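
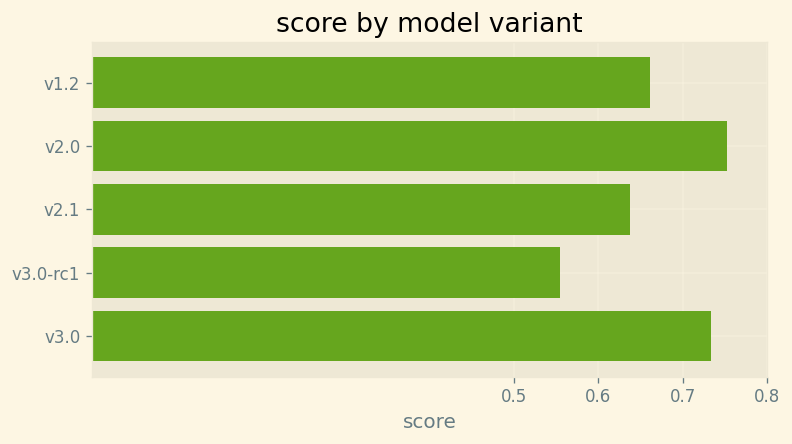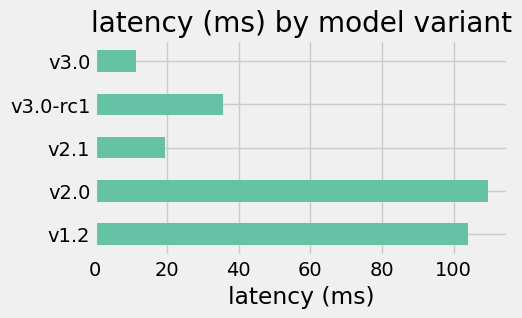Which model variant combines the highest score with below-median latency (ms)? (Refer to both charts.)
Chart 2 median latency (ms) ≈ 40; below-median model variants: v2.1, v3.0. Among those, v3.0 has the highest score (≈ 0.7).

v3.0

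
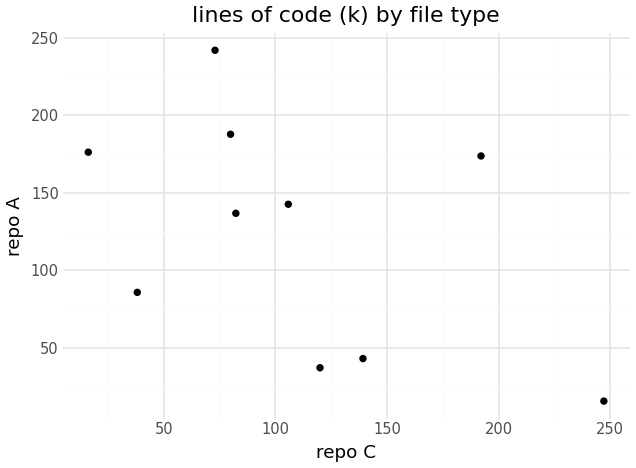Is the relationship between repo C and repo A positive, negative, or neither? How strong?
Points are negatively correlated; moderate (|r| ≈ 0.5).

negative, moderate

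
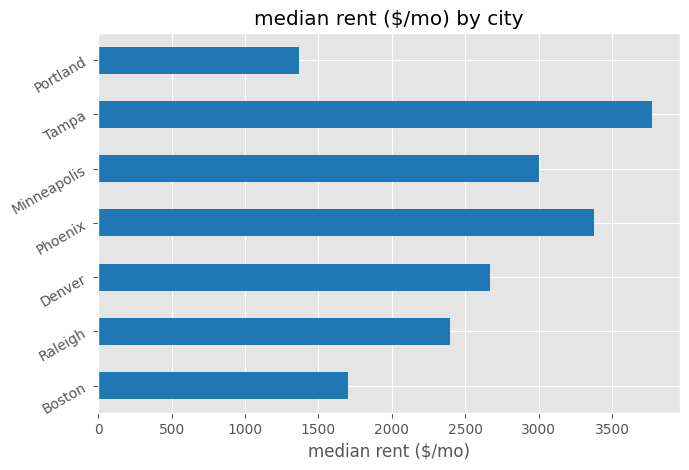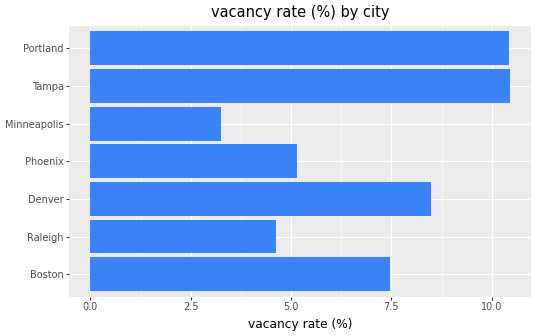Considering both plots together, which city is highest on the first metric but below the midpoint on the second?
Chart 2 median vacancy rate (%) ≈ 7; below-median cities: Raleigh, Phoenix, Minneapolis. Among those, Phoenix has the highest median rent ($/mo) (≈ 3500).

Phoenix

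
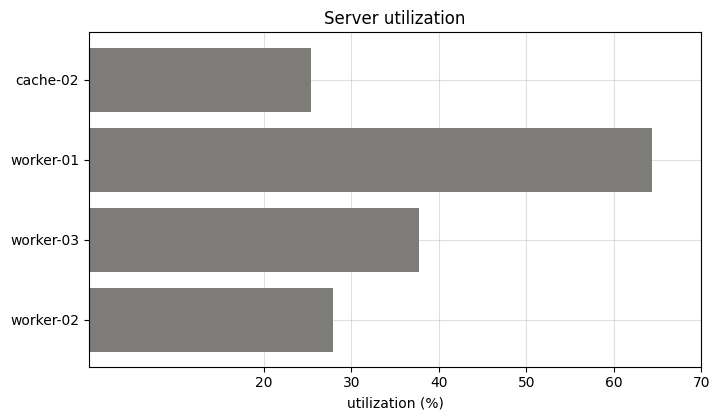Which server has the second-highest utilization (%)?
worker-03

Top 3: worker-01 ≈ 60, worker-03 ≈ 40, worker-02 ≈ 30.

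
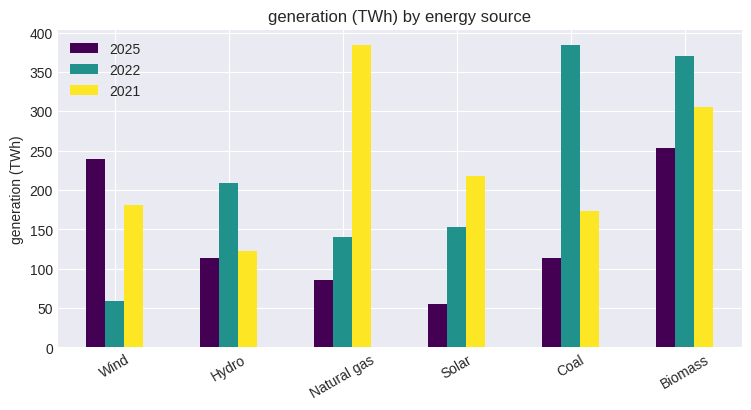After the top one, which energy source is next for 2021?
Top 3 for 2021: Natural gas ≈ 400, Biomass ≈ 300, Solar ≈ 200.

Biomass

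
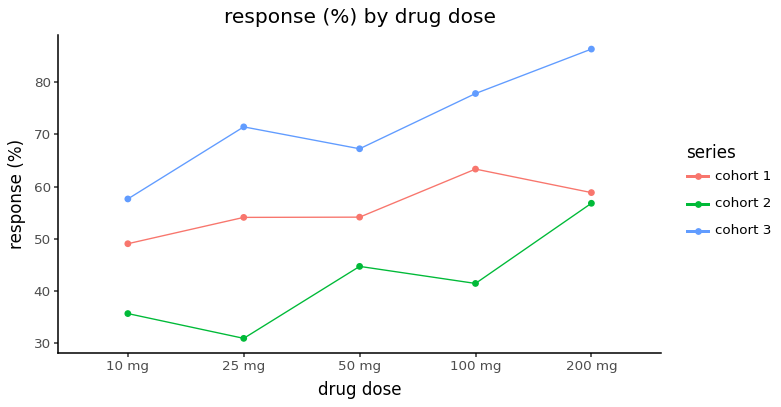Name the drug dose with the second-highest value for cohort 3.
100 mg

Top 3 for cohort 3: 200 mg ≈ 85, 100 mg ≈ 80, 25 mg ≈ 70.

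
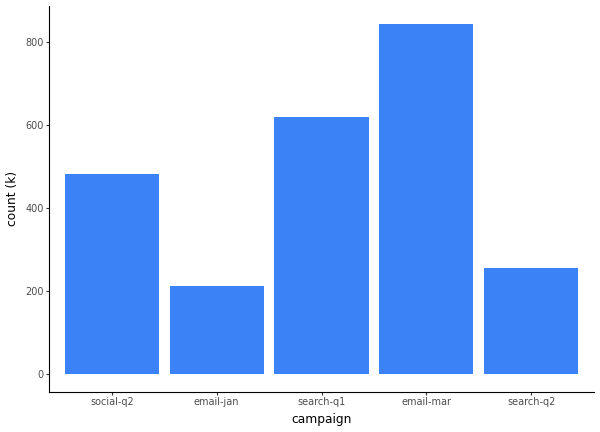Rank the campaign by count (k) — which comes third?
Top 4: email-mar ≈ 800, search-q1 ≈ 600, social-q2 ≈ 500, search-q2 ≈ 300.

social-q2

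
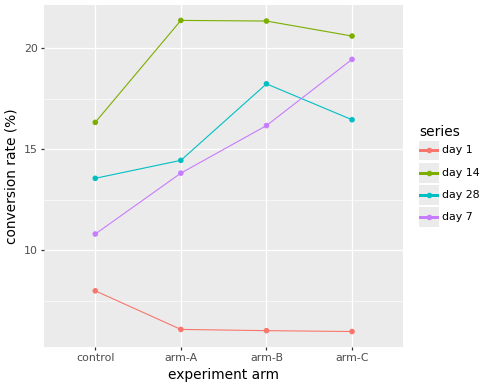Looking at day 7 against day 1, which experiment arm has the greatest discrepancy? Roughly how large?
arm-C, ≈ 14 %

arm-C: day 7 ≈ 20, day 1 ≈ 6 → gap ≈ 14. Next-largest (arm-B) is only ≈ 10.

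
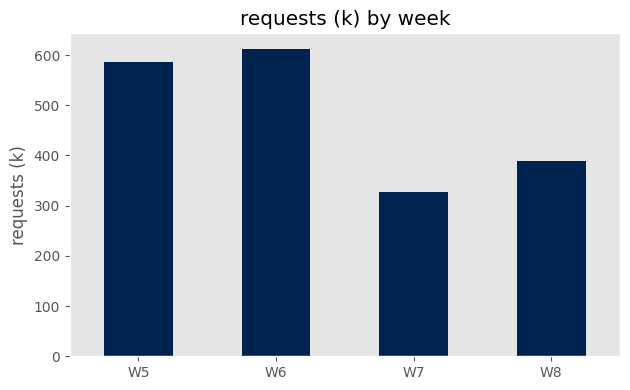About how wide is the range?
Max W6 ≈ 600, min W7 ≈ 300; range ≈ 300.

≈ 300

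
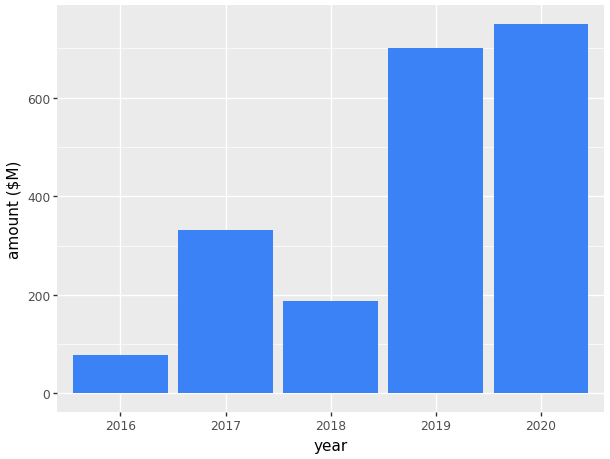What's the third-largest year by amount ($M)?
2017

Top 4: 2020 ≈ 800, 2019 ≈ 700, 2017 ≈ 300, 2018 ≈ 200.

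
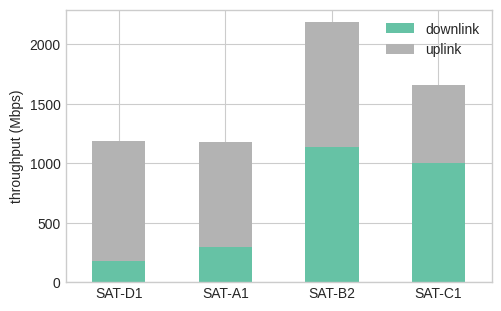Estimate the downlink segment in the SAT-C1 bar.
≈ 1000

downlink top ≈ 1000, bottom ≈ 0; segment ≈ 1000.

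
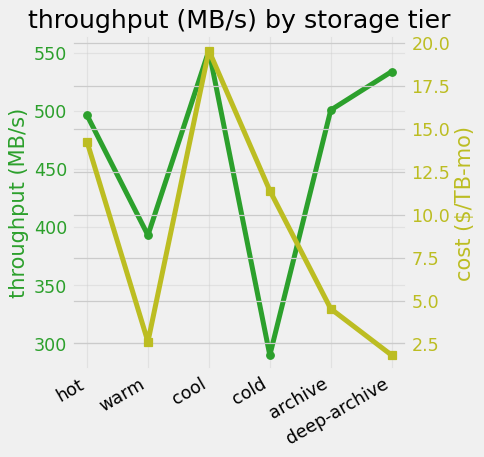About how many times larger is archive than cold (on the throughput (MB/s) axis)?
archive ≈ 500, cold ≈ 300; 500/300 ≈ 1.67.

≈ 1.67×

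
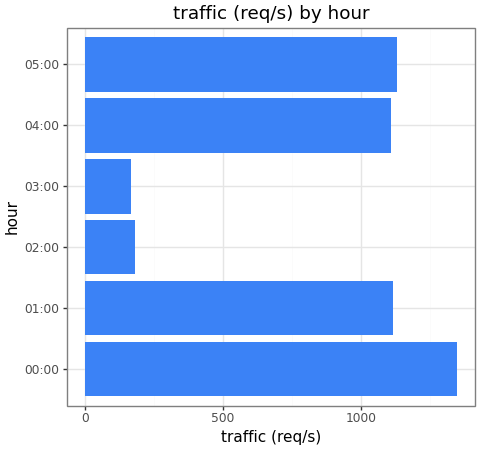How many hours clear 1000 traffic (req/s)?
4

Above 1000: 00:00, 01:00, 04:00, 05:00.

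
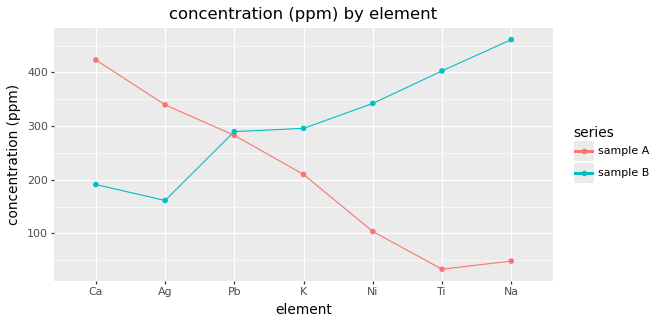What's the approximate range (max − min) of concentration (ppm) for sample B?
≈ 300

Max Na ≈ 450, min Ag ≈ 150; range ≈ 300.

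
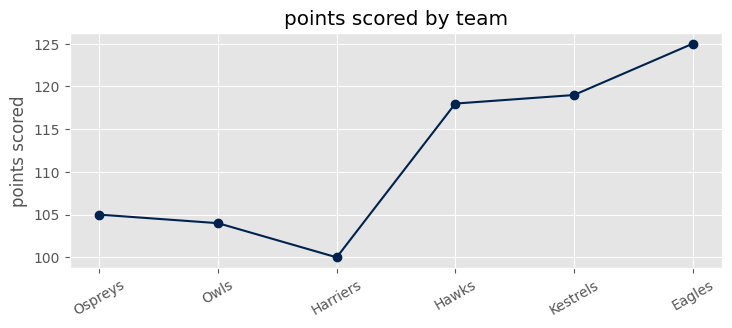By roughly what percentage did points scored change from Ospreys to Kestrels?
Ospreys ≈ 105, Kestrels ≈ 120; (120 − 105) / 105 ≈ +14.3%.

≈ +14.3%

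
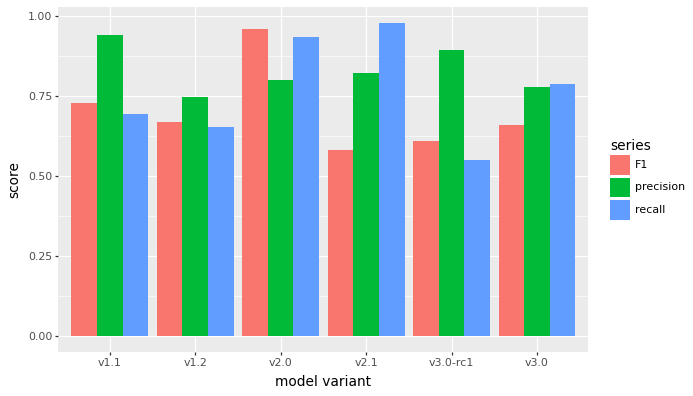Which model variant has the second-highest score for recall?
v2.0

Top 3 for recall: v2.1 ≈ 1.0, v2.0 ≈ 0.9, v3.0 ≈ 0.8.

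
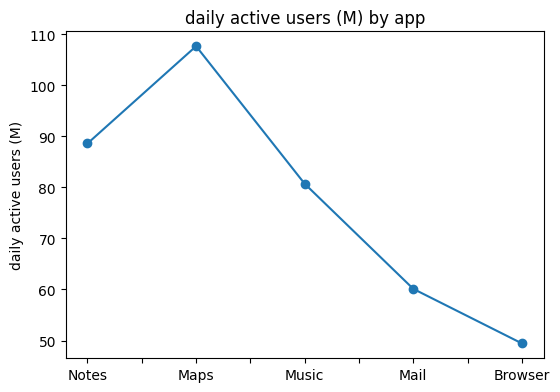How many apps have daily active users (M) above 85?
Above 85: Notes, Maps.

2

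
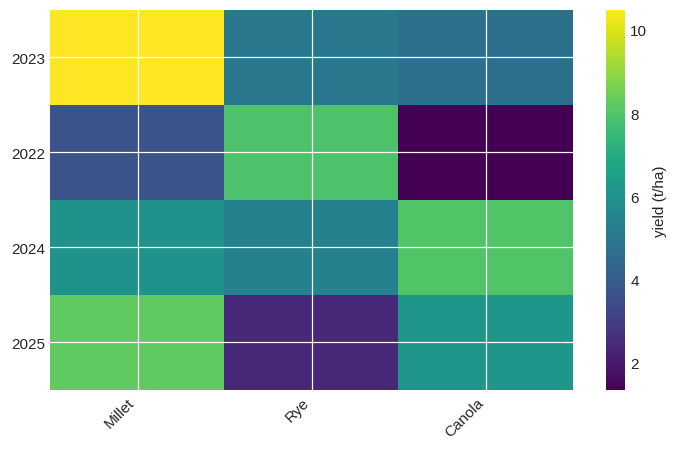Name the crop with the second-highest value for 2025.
Top 3 for 2025: Millet ≈ 8, Canola ≈ 6, Rye ≈ 2.

Canola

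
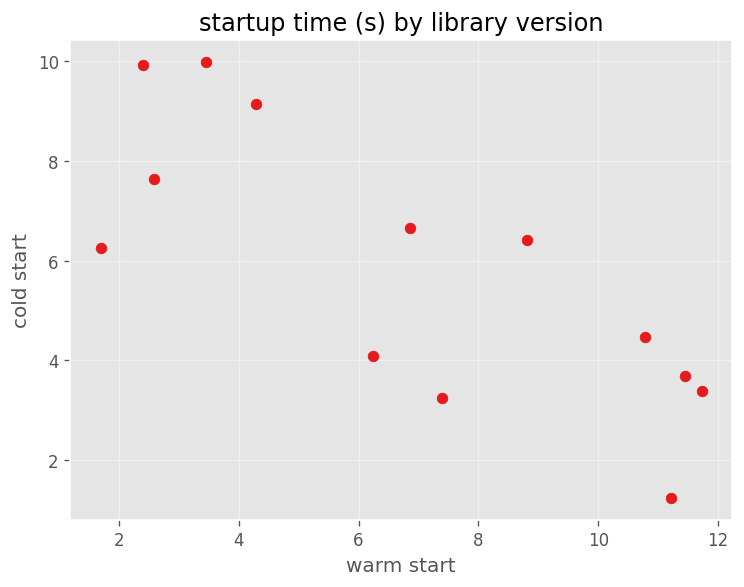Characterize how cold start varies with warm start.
Points are negatively correlated; strong (|r| ≈ 0.8).

negative, strong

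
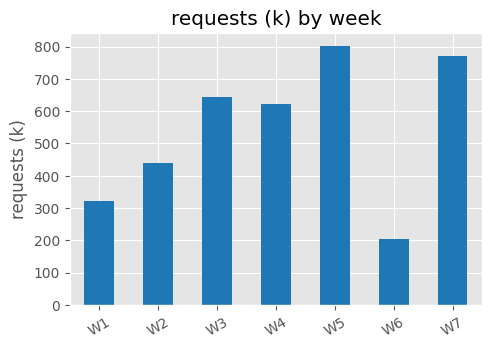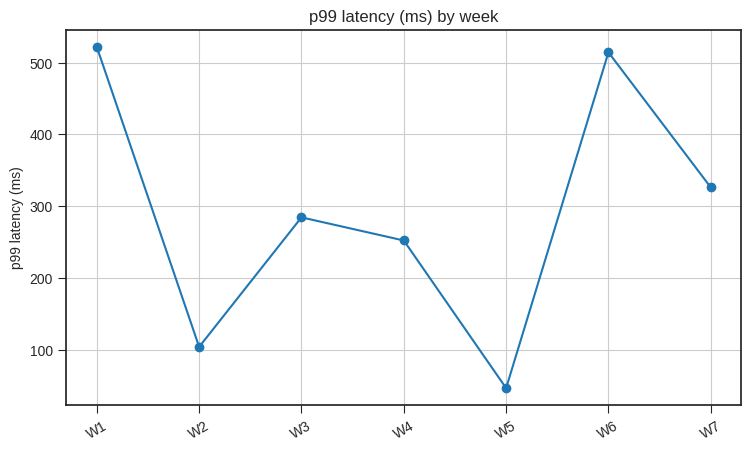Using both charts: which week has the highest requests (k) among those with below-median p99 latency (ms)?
Chart 2 median p99 latency (ms) ≈ 300; below-median weeks: W2, W4, W5. Among those, W5 has the highest requests (k) (≈ 800).

W5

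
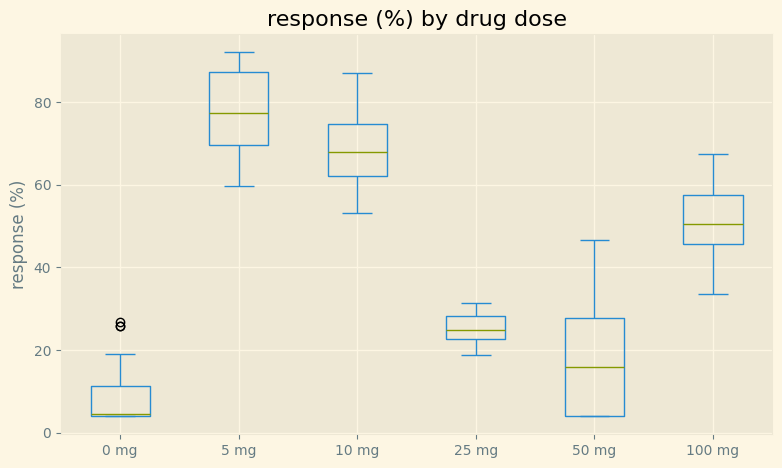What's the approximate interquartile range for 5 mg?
Q3 ≈ 90, Q1 ≈ 70; IQR ≈ 20.

≈ 20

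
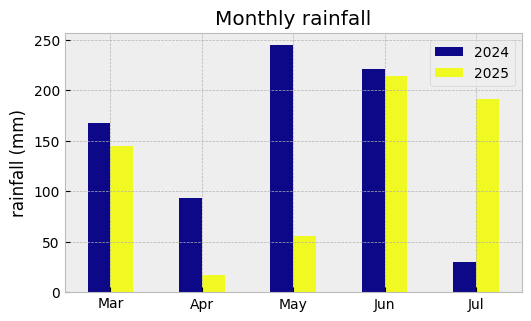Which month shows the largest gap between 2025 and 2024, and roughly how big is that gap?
May, ≈ 200 mm

May: 2025 ≈ 50, 2024 ≈ 250 → gap ≈ 200. Next-largest (Jul) is only ≈ 175.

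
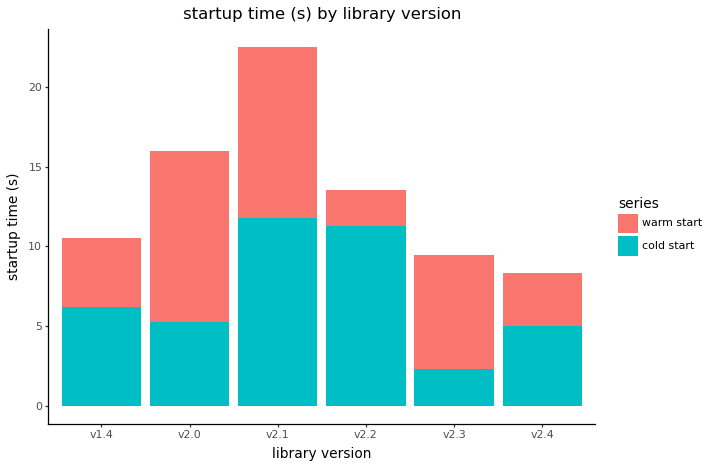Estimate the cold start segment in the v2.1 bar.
cold start top ≈ 12, bottom ≈ 0; segment ≈ 12.

≈ 12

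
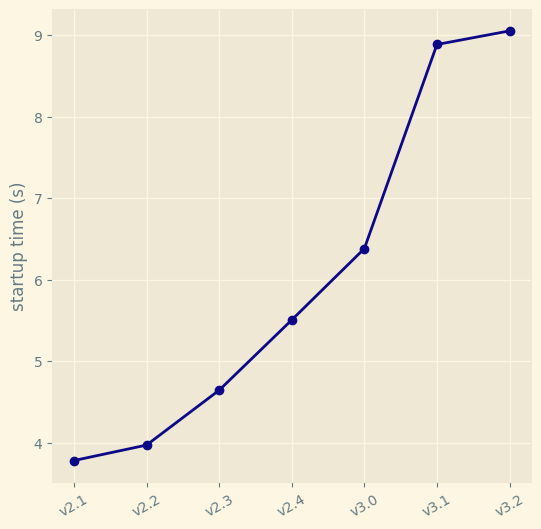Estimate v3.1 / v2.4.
≈ 1.64×

v3.1 ≈ 9.0, v2.4 ≈ 5.5; 9.0/5.5 ≈ 1.64.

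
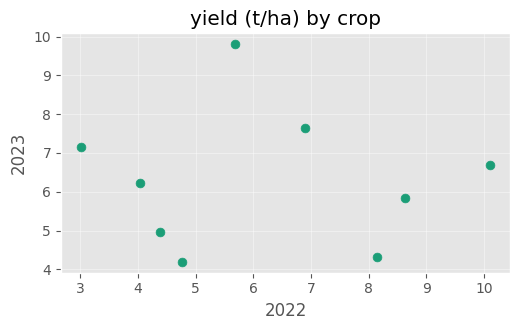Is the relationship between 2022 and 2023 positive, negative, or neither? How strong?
no clear correlation

Points are roughly uncorrelated; weak (|r| ≈ 0.0).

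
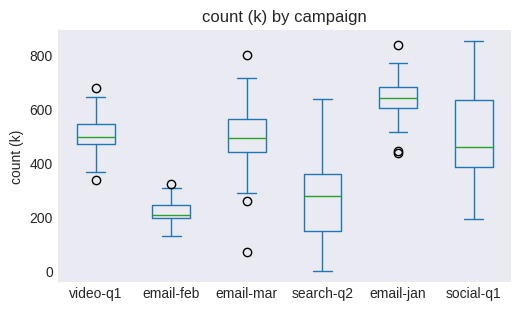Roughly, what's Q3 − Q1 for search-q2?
≈ 200

Q3 ≈ 350, Q1 ≈ 150; IQR ≈ 200.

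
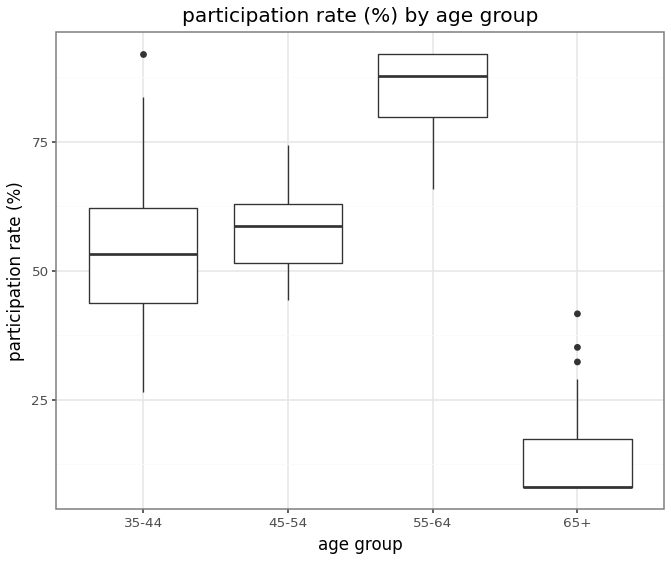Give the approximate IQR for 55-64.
Q3 ≈ 90, Q1 ≈ 80; IQR ≈ 10.

≈ 10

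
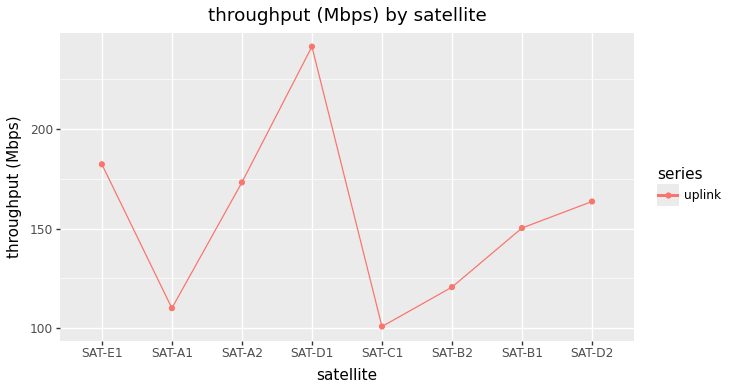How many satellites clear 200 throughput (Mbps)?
Above 200: SAT-D1.

1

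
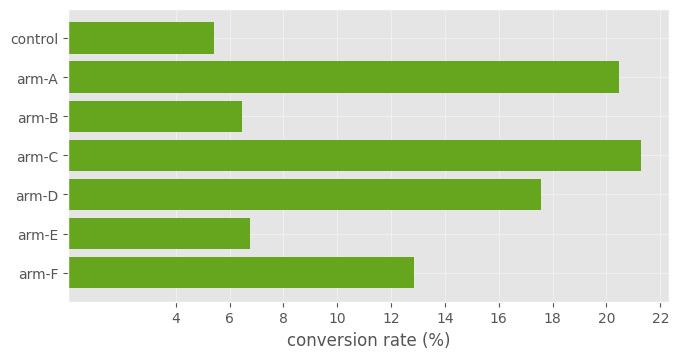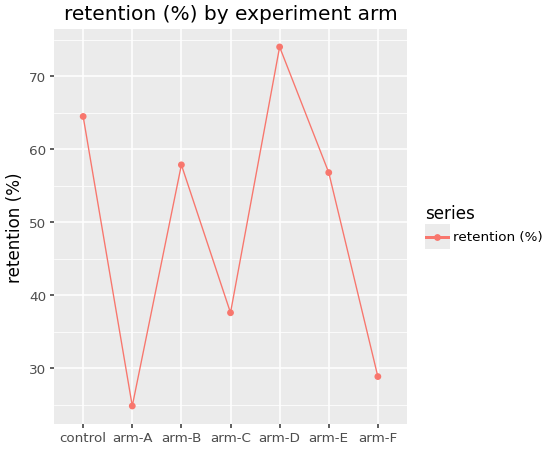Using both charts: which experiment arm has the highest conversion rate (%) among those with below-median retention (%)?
Chart 2 median retention (%) ≈ 60; below-median experiment arms: arm-A, arm-C, arm-F. Among those, arm-C has the highest conversion rate (%) (≈ 22).

arm-C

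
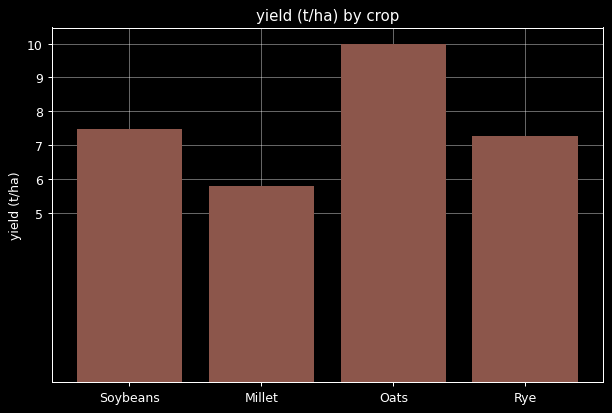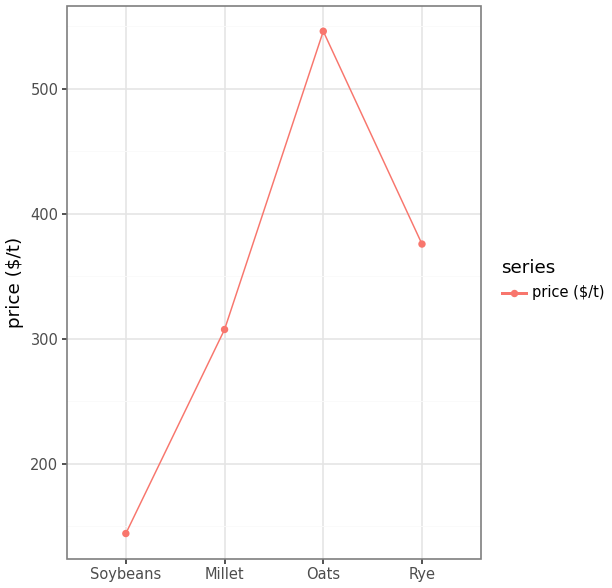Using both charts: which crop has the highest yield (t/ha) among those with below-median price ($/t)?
Chart 2 median price ($/t) ≈ 300; below-median crops: Soybeans, Millet. Among those, Soybeans has the highest yield (t/ha) (≈ 7).

Soybeans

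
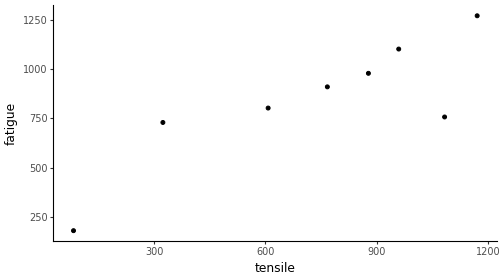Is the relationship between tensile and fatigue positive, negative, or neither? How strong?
positive, strong

Points are positively correlated; strong (|r| ≈ 0.8).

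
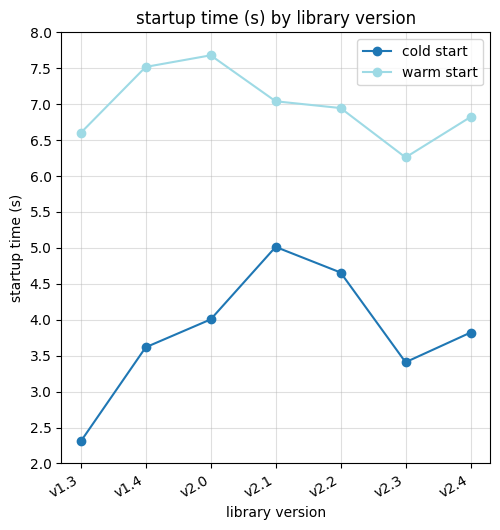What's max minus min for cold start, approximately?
≈ 2.5

Max v2.1 ≈ 5.0, min v1.3 ≈ 2.5; range ≈ 2.5.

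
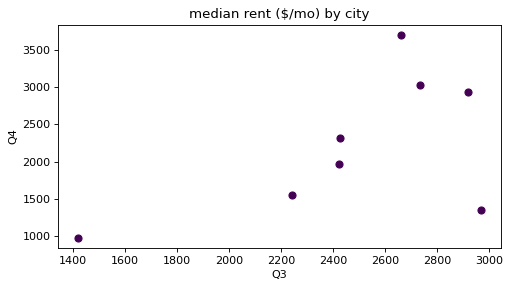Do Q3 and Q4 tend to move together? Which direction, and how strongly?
Points are positively correlated; moderate (|r| ≈ 0.6).

positive, moderate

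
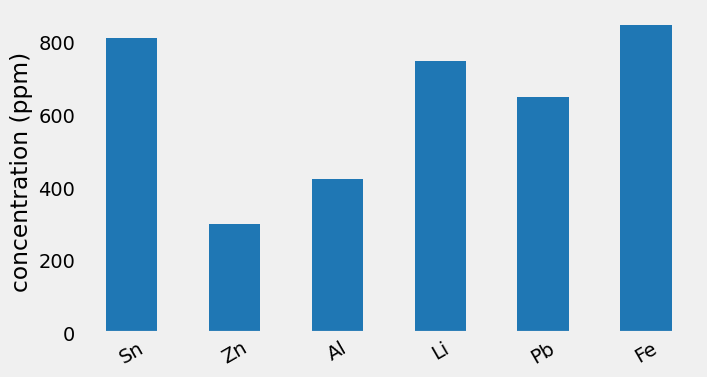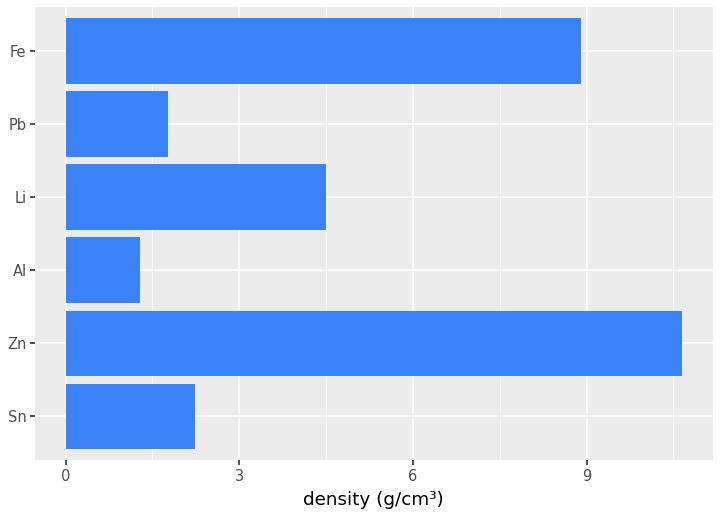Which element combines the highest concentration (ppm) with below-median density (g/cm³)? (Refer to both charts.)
Chart 2 median density (g/cm³) ≈ 3; below-median elements: Sn, Al, Pb. Among those, Sn has the highest concentration (ppm) (≈ 800).

Sn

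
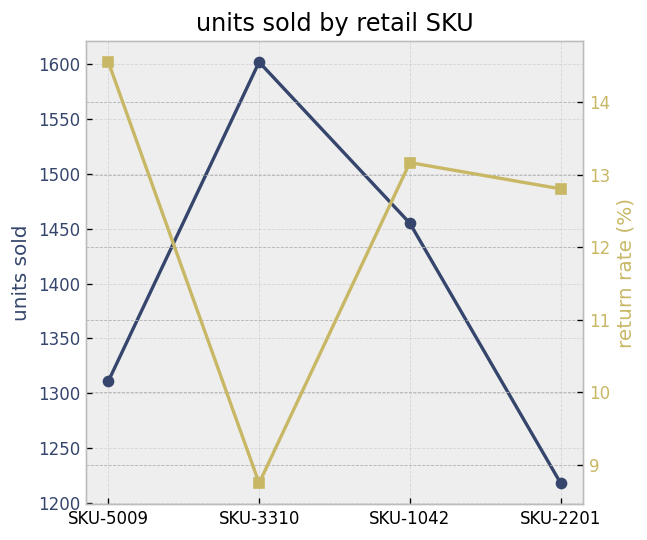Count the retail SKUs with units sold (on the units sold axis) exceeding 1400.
Above 1400: SKU-3310, SKU-1042.

2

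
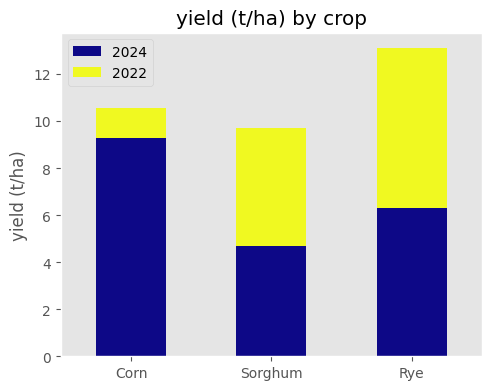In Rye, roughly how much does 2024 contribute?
≈ 6

2024 top ≈ 6, bottom ≈ 0; segment ≈ 6.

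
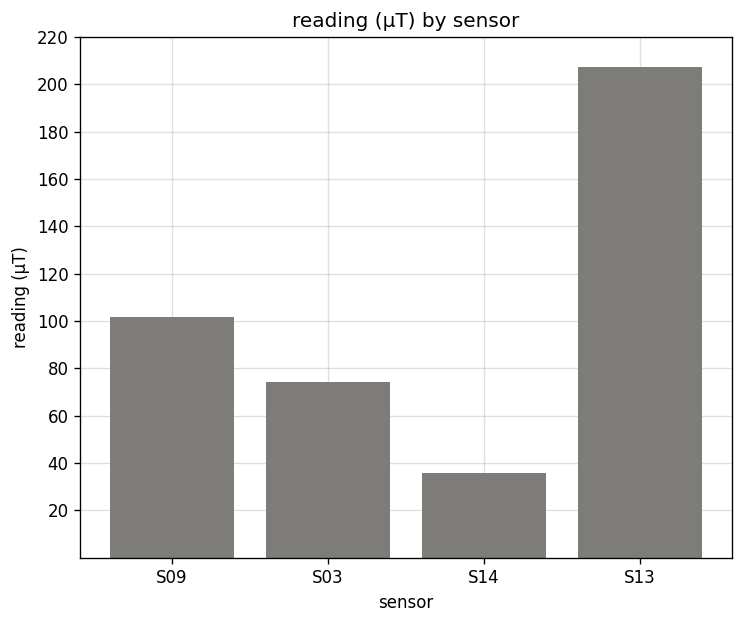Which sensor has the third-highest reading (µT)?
Top 4: S13 ≈ 200, S09 ≈ 100, S03 ≈ 80, S14 ≈ 40.

S03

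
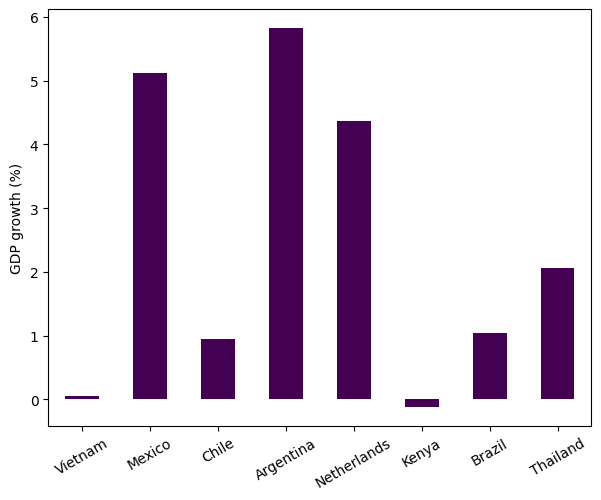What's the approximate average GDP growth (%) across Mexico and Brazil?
≈ 3

(5.0 + 1.0) / 2 ≈ 3.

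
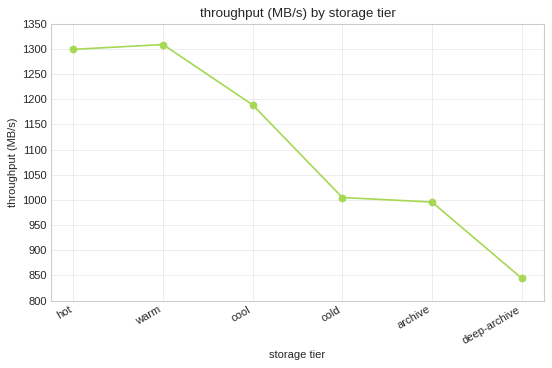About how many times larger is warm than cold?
warm ≈ 1300, cold ≈ 1000; 1300/1000 ≈ 1.3.

≈ 1.3×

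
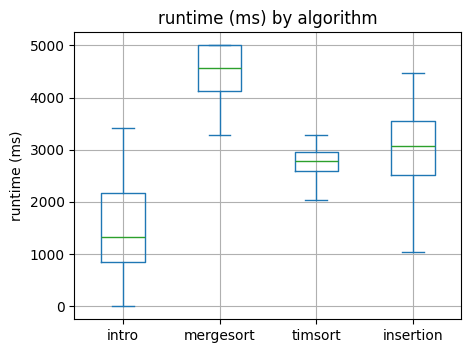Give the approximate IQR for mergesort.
≈ 1000

Q3 ≈ 5000, Q1 ≈ 4000; IQR ≈ 1000.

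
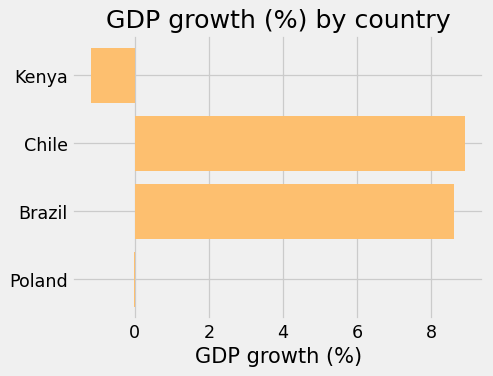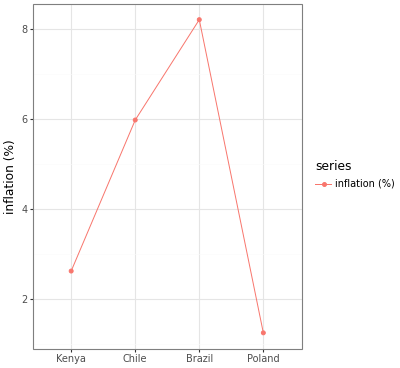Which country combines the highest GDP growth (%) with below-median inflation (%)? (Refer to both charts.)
Poland

Chart 2 median inflation (%) ≈ 4; below-median countries: Kenya, Poland. Among those, Poland has the highest GDP growth (%) (≈ 0).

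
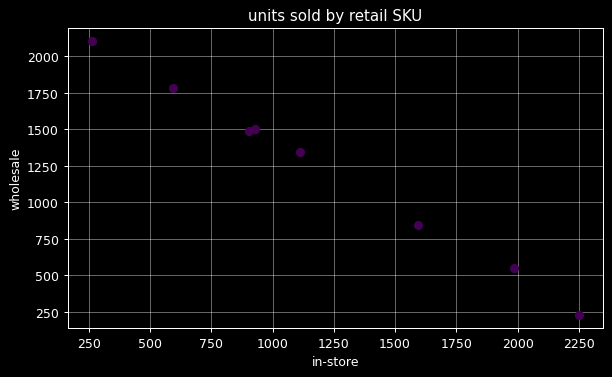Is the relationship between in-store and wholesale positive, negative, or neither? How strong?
negative, strong

Points are negatively correlated; strong (|r| ≈ 1.0).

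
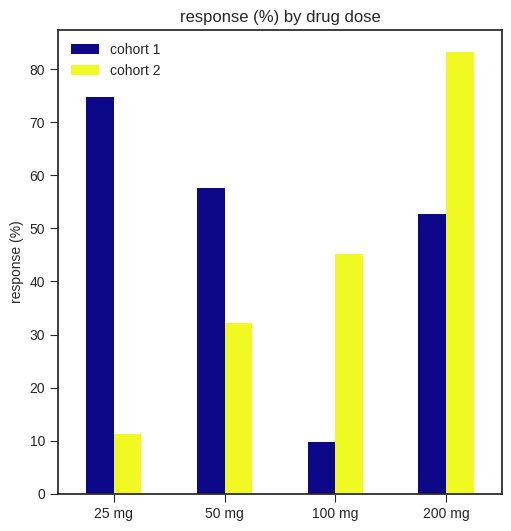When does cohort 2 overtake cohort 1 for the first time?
50 mg: cohort 2 ≈ 30 vs cohort 1 ≈ 60 (not yet); 100 mg: cohort 2 ≈ 50 vs cohort 1 ≈ 10 (first crossover).

100 mg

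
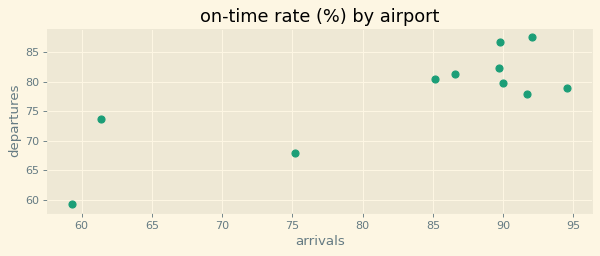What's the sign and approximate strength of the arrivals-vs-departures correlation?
positive, strong

Points are positively correlated; strong (|r| ≈ 0.8).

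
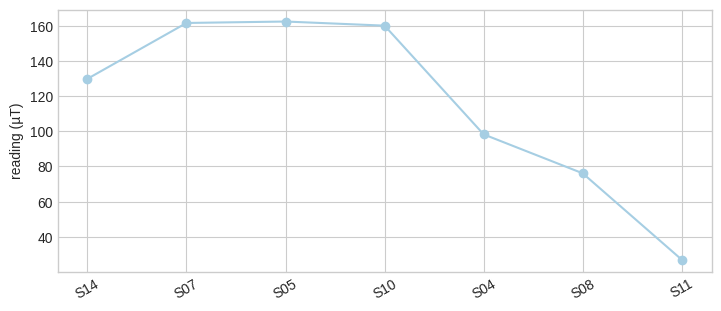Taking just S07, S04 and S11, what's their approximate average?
(160 + 100 + 20) / 3 ≈ 93.

≈ 93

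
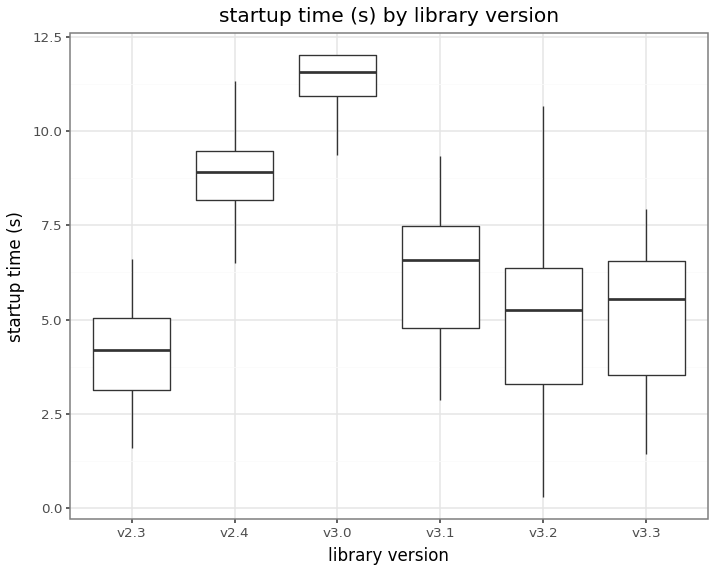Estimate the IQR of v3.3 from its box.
Q3 ≈ 7, Q1 ≈ 4; IQR ≈ 3.

≈ 3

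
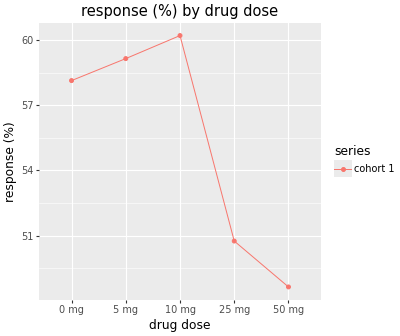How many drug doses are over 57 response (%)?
3

Above 57: 0 mg, 5 mg, 10 mg.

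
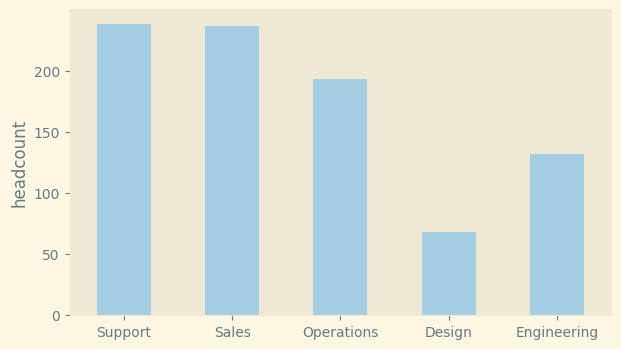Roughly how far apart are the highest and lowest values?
≈ 180

Max Support ≈ 240, min Design ≈ 60; range ≈ 180.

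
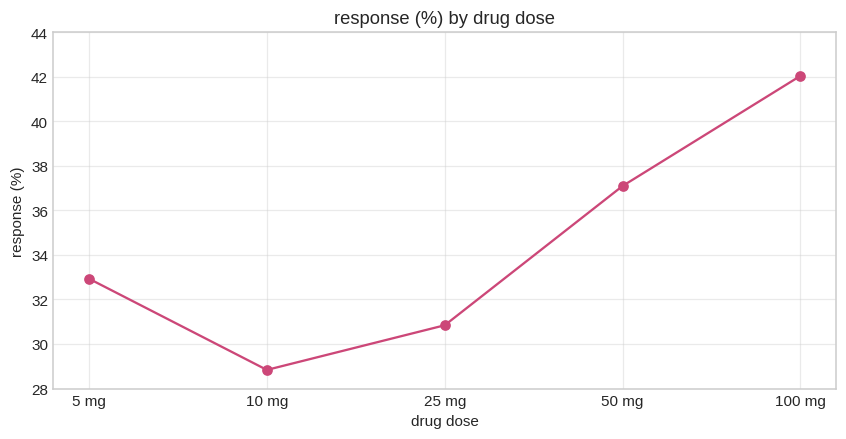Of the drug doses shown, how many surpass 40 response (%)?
Above 40: 100 mg.

1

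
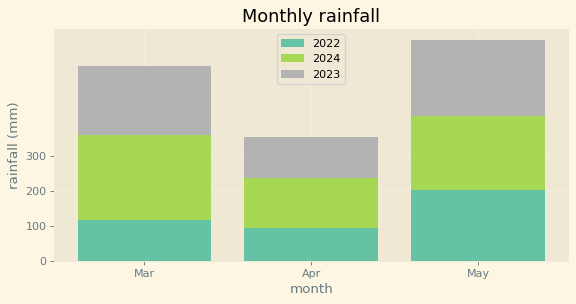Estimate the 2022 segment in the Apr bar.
≈ 100

2022 top ≈ 100, bottom ≈ 0; segment ≈ 100.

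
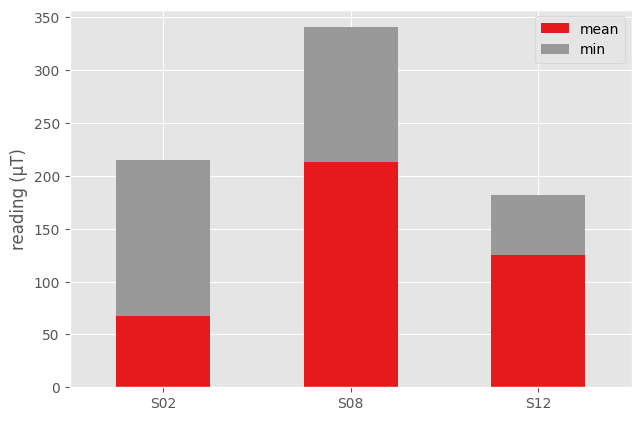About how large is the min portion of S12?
≈ 50

min top ≈ 200, bottom ≈ 150; segment ≈ 50.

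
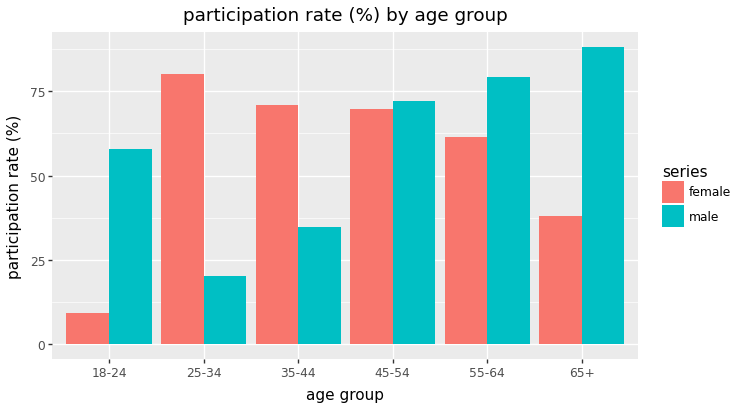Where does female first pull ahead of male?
25-34

18-24: female ≈ 10 vs male ≈ 60 (not yet); 25-34: female ≈ 80 vs male ≈ 20 (first crossover).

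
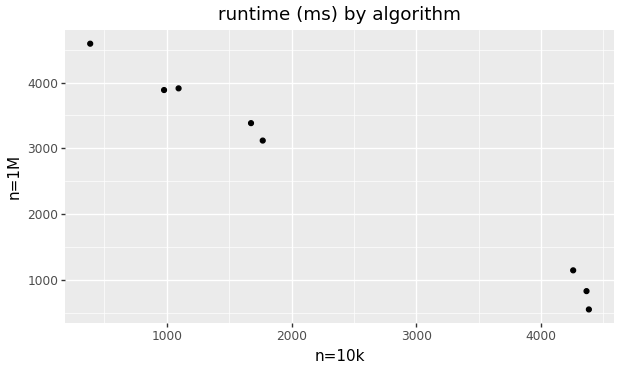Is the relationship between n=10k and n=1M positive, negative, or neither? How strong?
Points are negatively correlated; strong (|r| ≈ 1.0).

negative, strong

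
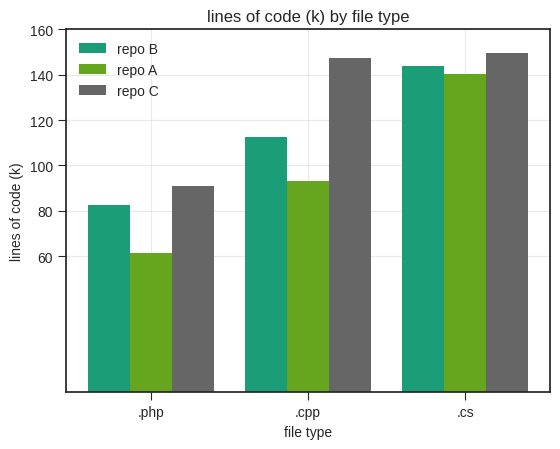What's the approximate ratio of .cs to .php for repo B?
≈ 1.75×

.cs ≈ 140, .php ≈ 80; 140/80 ≈ 1.75.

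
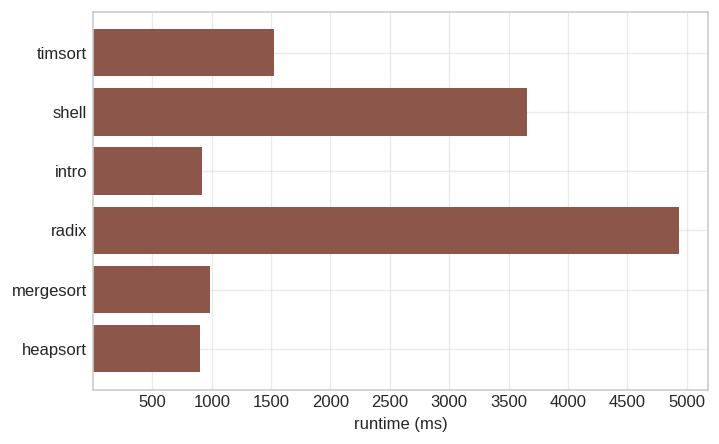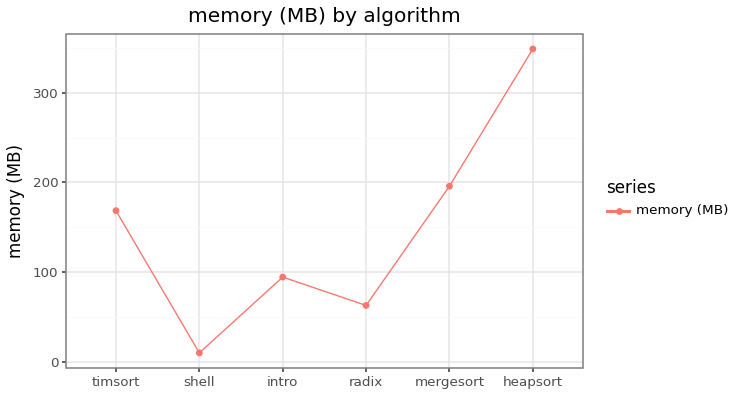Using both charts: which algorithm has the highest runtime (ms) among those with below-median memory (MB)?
Chart 2 median memory (MB) ≈ 150; below-median algorithms: shell, intro, radix. Among those, radix has the highest runtime (ms) (≈ 5000).

radix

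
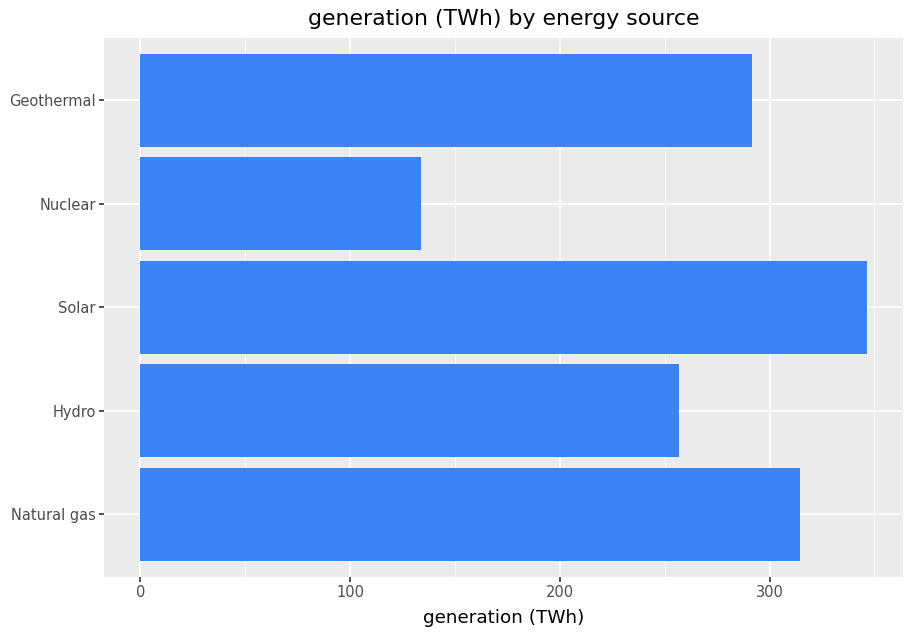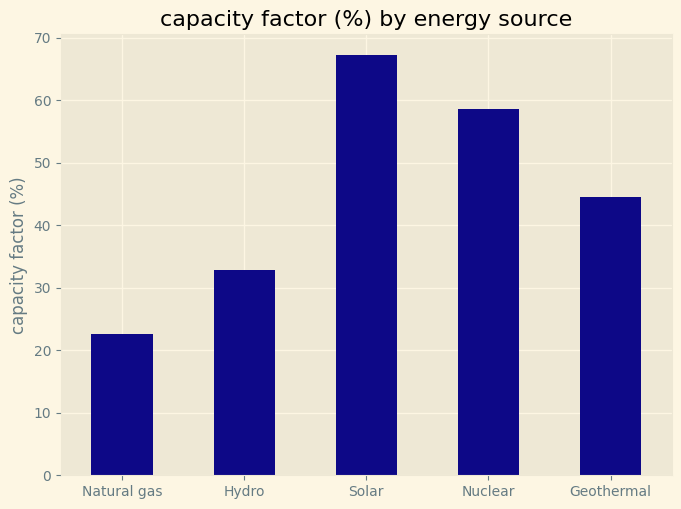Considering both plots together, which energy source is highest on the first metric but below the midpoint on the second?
Natural gas

Chart 2 median capacity factor (%) ≈ 40; below-median energy sources: Natural gas, Hydro. Among those, Natural gas has the highest generation (TWh) (≈ 300).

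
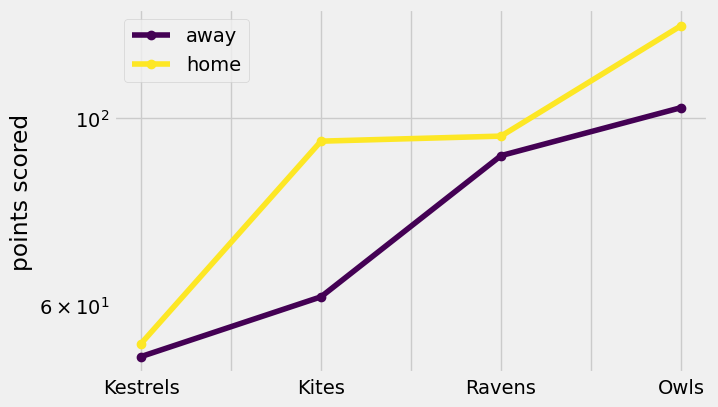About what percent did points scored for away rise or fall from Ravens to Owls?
≈ +11.1%

Ravens ≈ 90, Owls ≈ 100; (100 − 90) / 90 ≈ +11.1%.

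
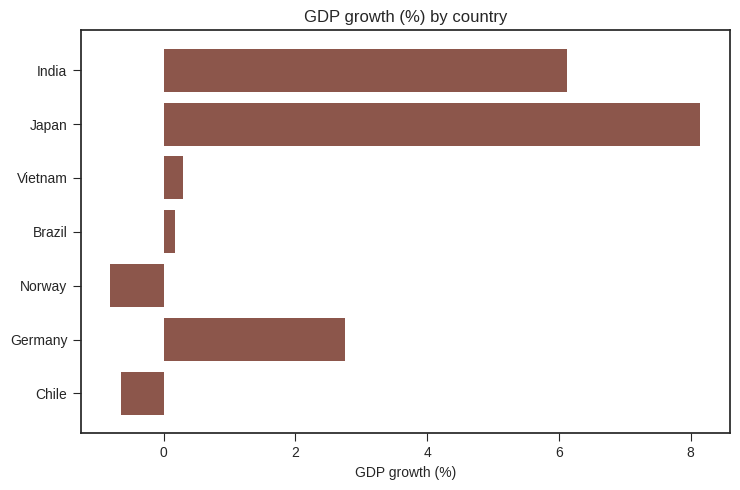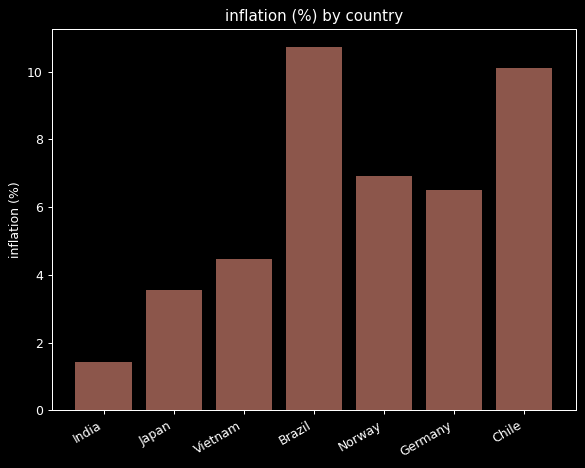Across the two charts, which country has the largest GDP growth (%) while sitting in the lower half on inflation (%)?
Japan

Chart 2 median inflation (%) ≈ 7; below-median countries: India, Japan, Vietnam. Among those, Japan has the highest GDP growth (%) (≈ 8).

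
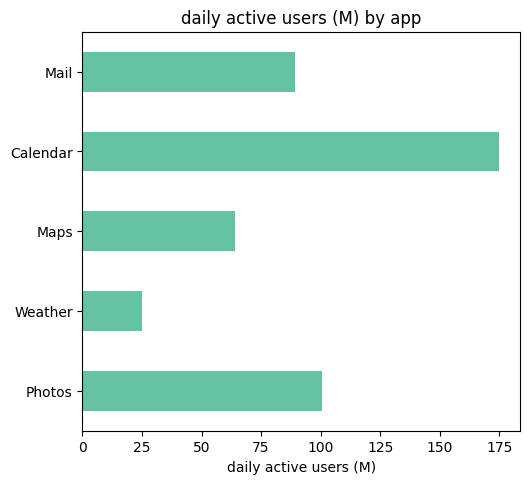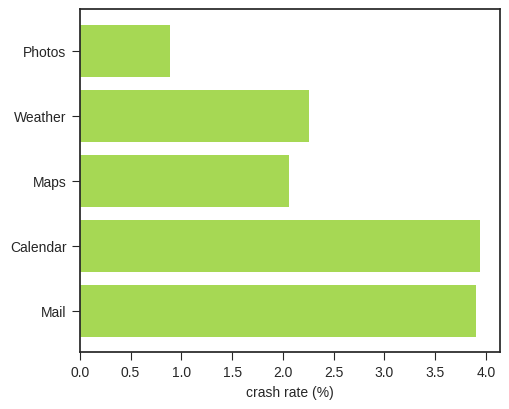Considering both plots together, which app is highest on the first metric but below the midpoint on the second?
Photos

Chart 2 median crash rate (%) ≈ 2.5; below-median apps: Photos, Maps. Among those, Photos has the highest daily active users (M) (≈ 100).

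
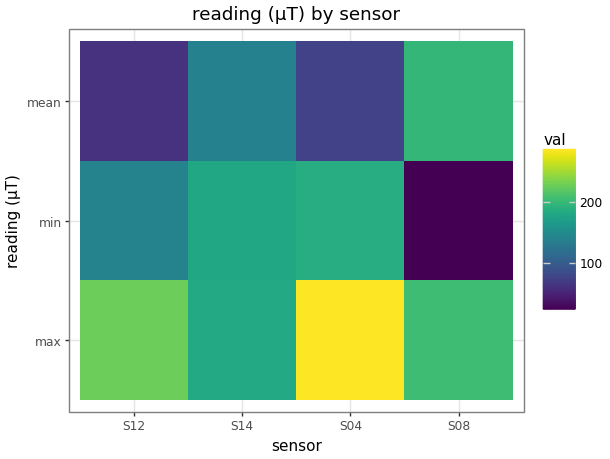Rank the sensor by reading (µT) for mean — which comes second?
Top 3 for mean: S08 ≈ 200, S14 ≈ 150, S04 ≈ 75.

S14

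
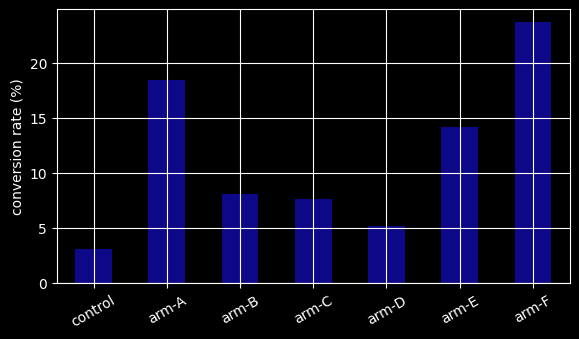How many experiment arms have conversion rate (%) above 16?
2

Above 16: arm-A, arm-F.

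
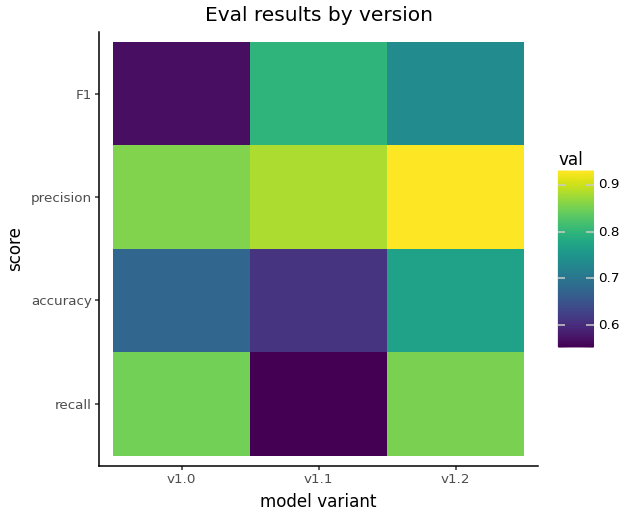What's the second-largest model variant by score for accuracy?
v1.0

Top 3 for accuracy: v1.2 ≈ 0.75, v1.0 ≈ 0.70, v1.1 ≈ 0.60.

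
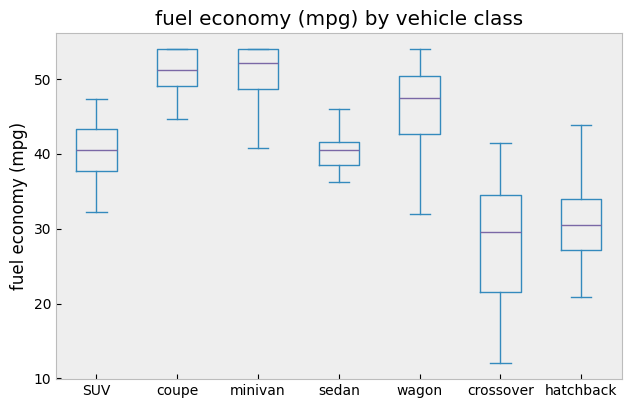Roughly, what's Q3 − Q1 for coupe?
≈ 4

Q3 ≈ 54, Q1 ≈ 50; IQR ≈ 4.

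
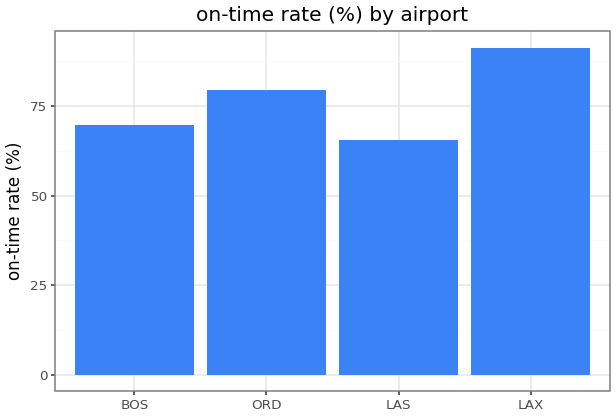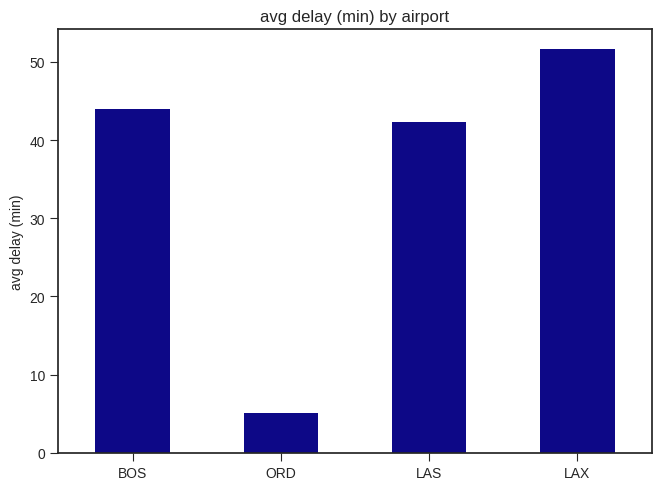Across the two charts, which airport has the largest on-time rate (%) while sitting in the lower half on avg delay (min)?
ORD

Chart 2 median avg delay (min) ≈ 45; below-median airports: ORD, LAS. Among those, ORD has the highest on-time rate (%) (≈ 80).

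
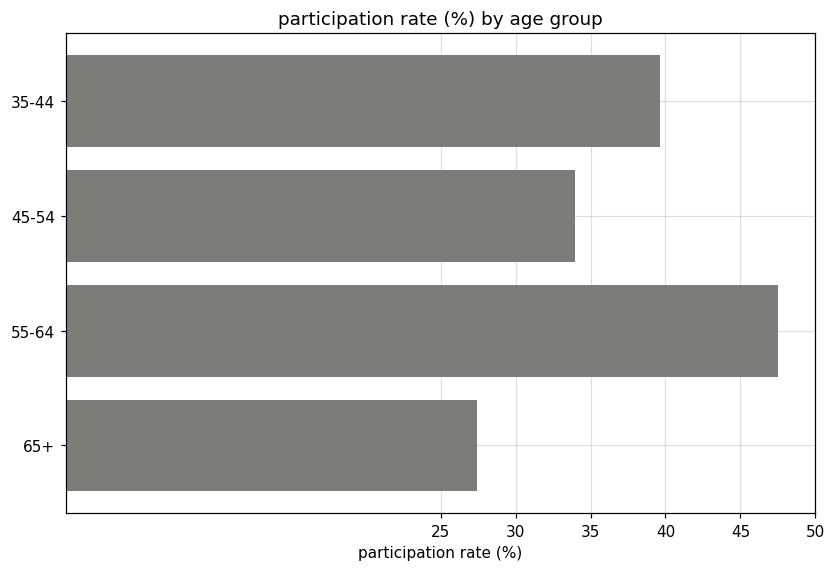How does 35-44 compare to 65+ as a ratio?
35-44 ≈ 40, 65+ ≈ 25; 40/25 ≈ 1.6.

≈ 1.6×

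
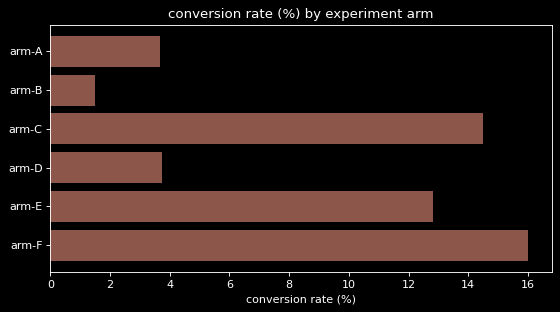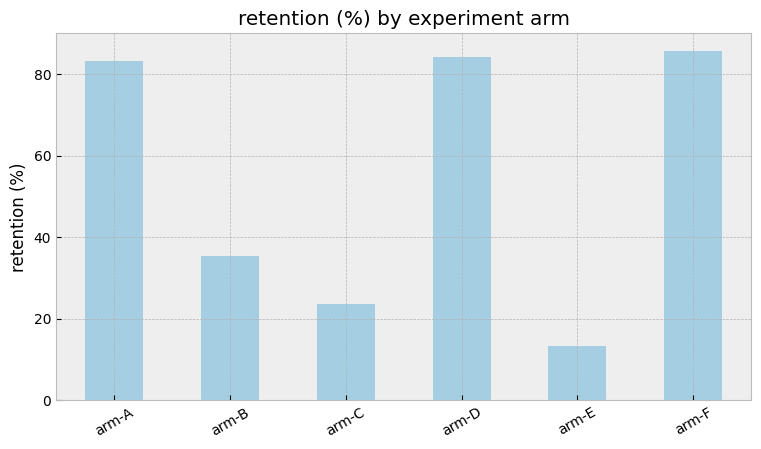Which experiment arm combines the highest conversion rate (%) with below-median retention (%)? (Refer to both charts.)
arm-C

Chart 2 median retention (%) ≈ 60; below-median experiment arms: arm-B, arm-C, arm-E. Among those, arm-C has the highest conversion rate (%) (≈ 14).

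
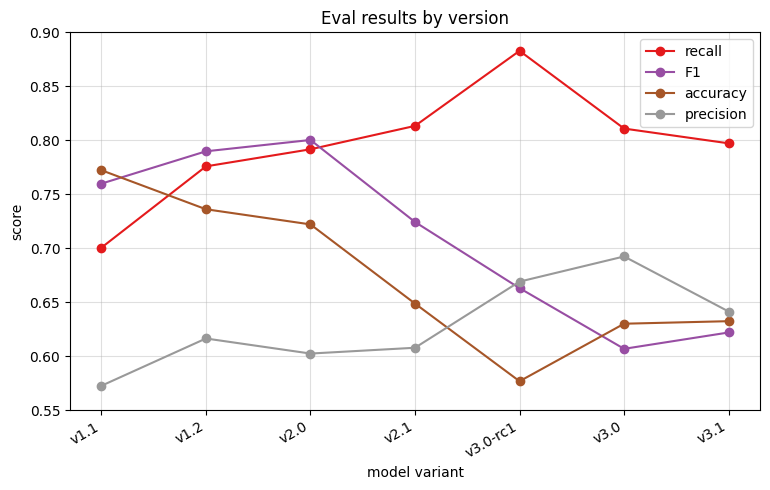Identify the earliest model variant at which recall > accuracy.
v1.2

v1.1: recall ≈ 0.70 vs accuracy ≈ 0.75 (not yet); v1.2: recall ≈ 0.80 vs accuracy ≈ 0.75 (first crossover).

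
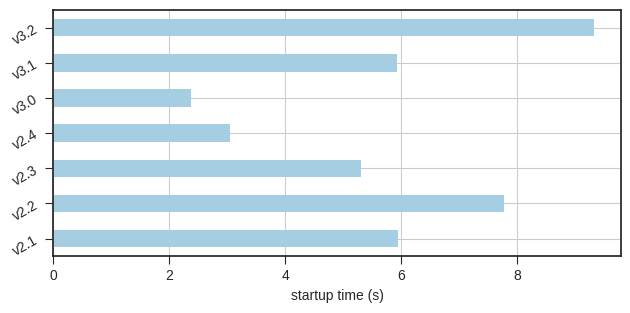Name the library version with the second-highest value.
v2.2

Top 3: v3.2 ≈ 9, v2.2 ≈ 8, v2.1 ≈ 6.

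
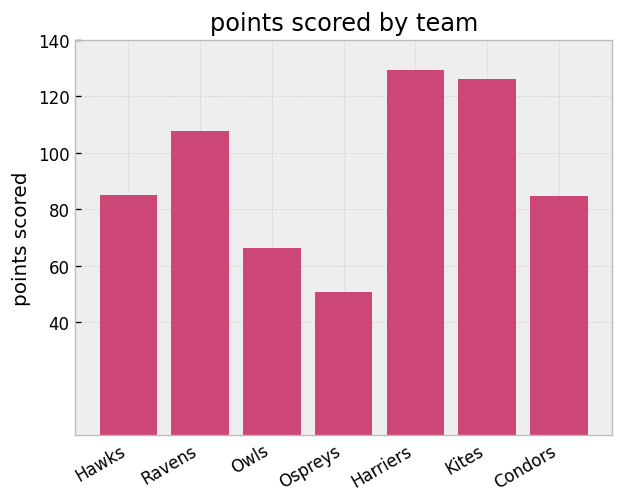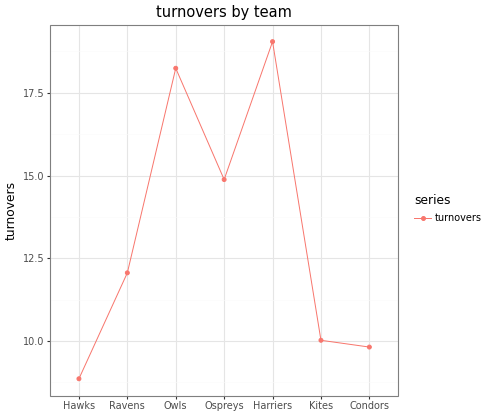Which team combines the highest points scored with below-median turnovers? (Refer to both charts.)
Chart 2 median turnovers ≈ 12; below-median teams: Hawks, Kites, Condors. Among those, Kites has the highest points scored (≈ 120).

Kites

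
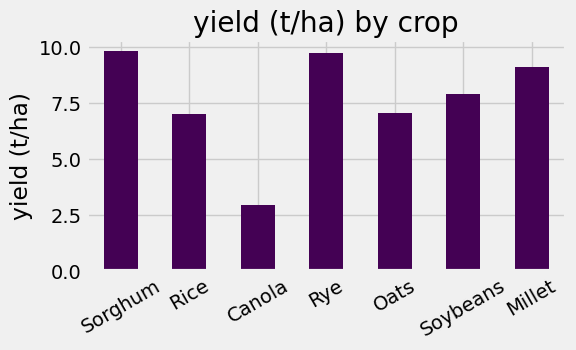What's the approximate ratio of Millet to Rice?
Millet ≈ 9, Rice ≈ 7; 9/7 ≈ 1.29.

≈ 1.29×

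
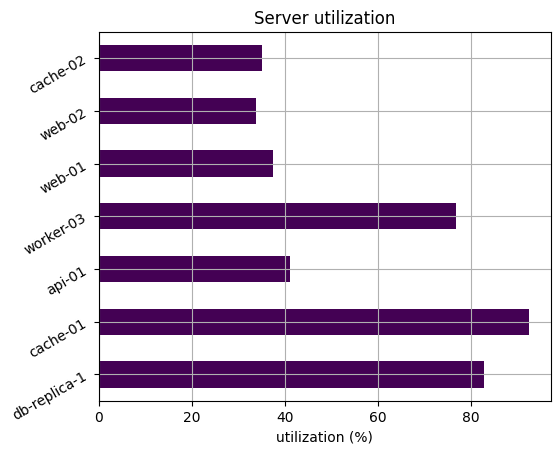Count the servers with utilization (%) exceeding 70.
Above 70: db-replica-1, cache-01, worker-03.

3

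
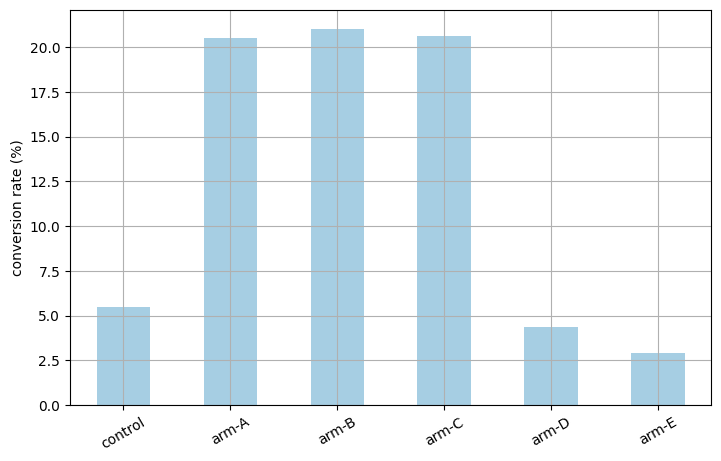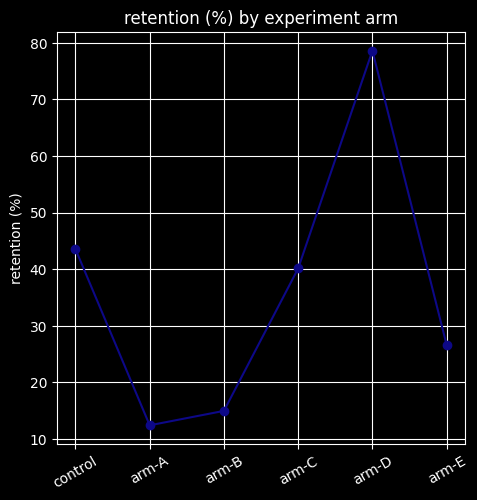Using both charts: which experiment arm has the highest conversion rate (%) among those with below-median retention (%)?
arm-B

Chart 2 median retention (%) ≈ 30; below-median experiment arms: arm-A, arm-B, arm-E. Among those, arm-B has the highest conversion rate (%) (≈ 22).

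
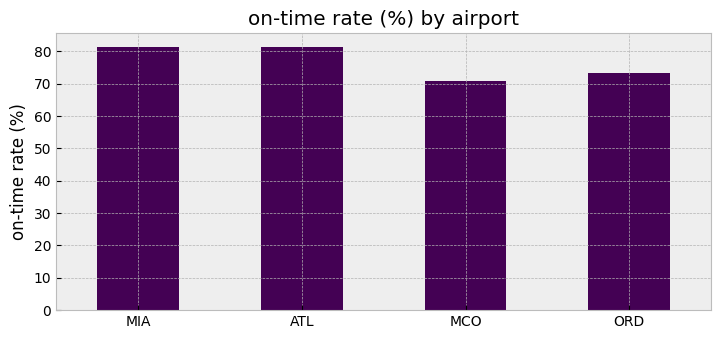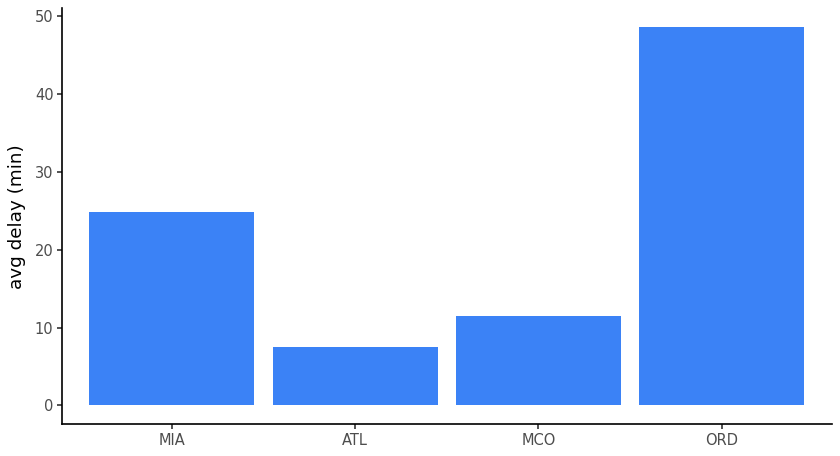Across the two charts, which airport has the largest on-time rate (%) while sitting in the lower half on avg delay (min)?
Chart 2 median avg delay (min) ≈ 20; below-median airports: ATL, MCO. Among those, ATL has the highest on-time rate (%) (≈ 80).

ATL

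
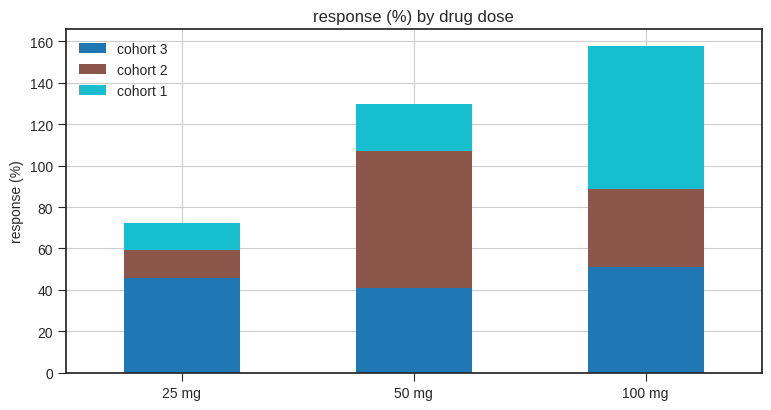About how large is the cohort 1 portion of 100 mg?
cohort 1 top ≈ 160, bottom ≈ 80; segment ≈ 80.

≈ 80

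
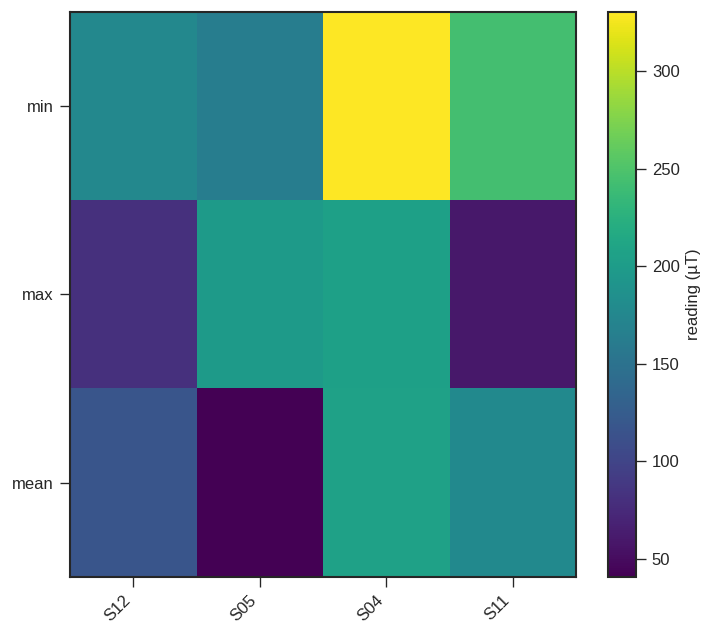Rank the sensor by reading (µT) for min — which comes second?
S11

Top 3 for min: S04 ≈ 325, S11 ≈ 250, S12 ≈ 175.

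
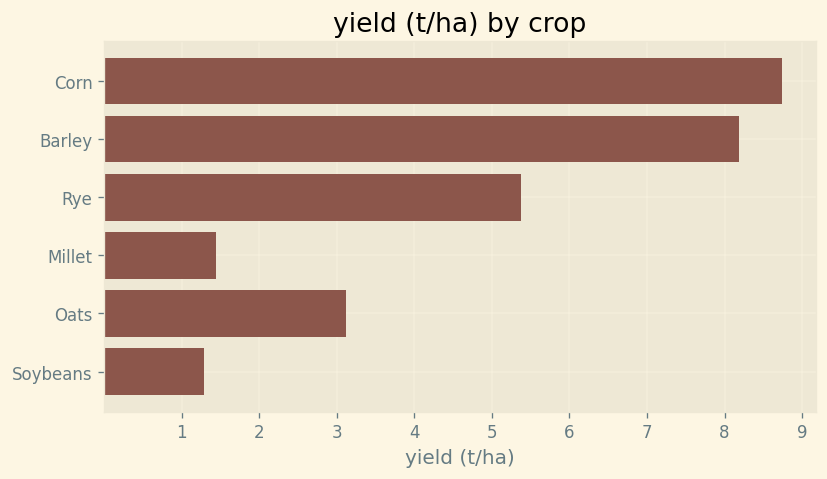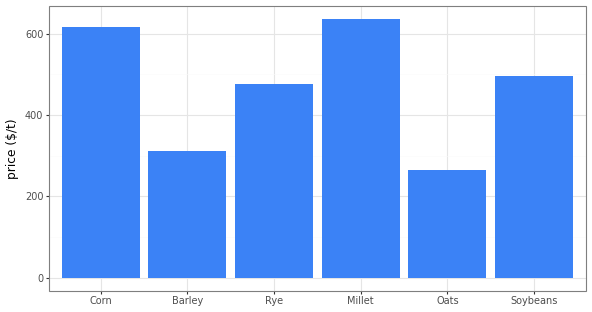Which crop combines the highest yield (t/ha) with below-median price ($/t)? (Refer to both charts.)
Barley

Chart 2 median price ($/t) ≈ 500; below-median crops: Barley, Rye, Oats. Among those, Barley has the highest yield (t/ha) (≈ 8).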